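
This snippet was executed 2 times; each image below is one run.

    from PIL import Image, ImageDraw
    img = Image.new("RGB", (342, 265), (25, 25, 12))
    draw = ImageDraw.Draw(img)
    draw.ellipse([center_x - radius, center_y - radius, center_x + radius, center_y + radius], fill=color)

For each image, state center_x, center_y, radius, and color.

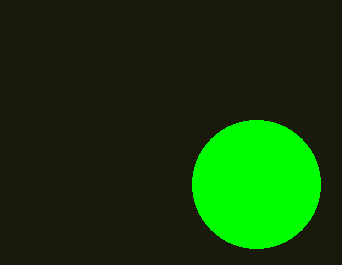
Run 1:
center_x = 256, center_y = 184, radius = 64, color = 'lime'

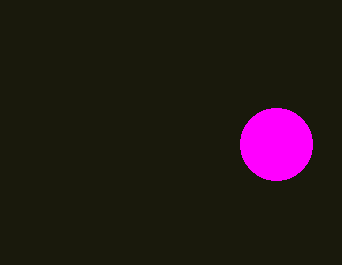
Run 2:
center_x = 276
center_y = 144
radius = 36
color = 'magenta'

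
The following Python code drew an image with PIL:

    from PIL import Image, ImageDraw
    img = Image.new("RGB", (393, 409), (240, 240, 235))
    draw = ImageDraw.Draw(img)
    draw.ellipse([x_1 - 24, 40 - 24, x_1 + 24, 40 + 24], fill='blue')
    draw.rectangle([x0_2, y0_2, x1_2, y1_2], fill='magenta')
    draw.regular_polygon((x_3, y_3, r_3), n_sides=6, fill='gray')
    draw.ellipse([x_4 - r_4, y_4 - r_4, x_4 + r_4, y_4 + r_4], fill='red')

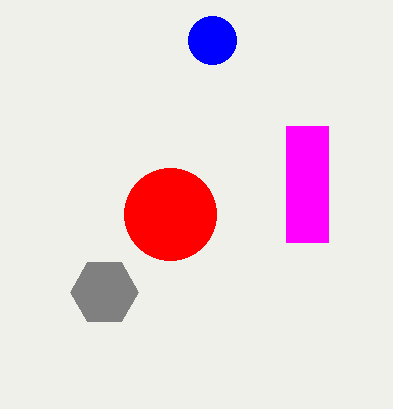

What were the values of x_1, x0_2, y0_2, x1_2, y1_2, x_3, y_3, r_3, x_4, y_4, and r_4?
x_1 = 212
x0_2 = 286
y0_2 = 126
x1_2 = 328
y1_2 = 242
x_3 = 104
y_3 = 292
r_3 = 34
x_4 = 170
y_4 = 214
r_4 = 46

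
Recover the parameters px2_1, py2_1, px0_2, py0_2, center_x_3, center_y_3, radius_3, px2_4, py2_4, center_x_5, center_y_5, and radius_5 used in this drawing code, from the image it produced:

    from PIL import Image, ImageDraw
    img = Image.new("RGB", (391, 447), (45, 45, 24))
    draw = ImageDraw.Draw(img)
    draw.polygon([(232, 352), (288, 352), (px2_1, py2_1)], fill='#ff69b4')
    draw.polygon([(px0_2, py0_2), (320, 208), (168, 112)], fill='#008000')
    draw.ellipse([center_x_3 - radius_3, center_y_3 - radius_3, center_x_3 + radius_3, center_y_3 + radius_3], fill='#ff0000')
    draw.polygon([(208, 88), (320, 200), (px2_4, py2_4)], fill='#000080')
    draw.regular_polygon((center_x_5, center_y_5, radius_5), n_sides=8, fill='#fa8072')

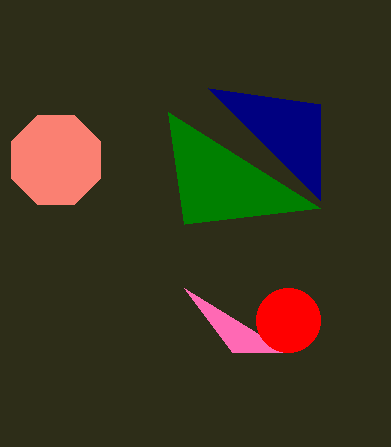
px2_1 = 184; py2_1 = 288; px0_2 = 184; py0_2 = 224; center_x_3 = 288; center_y_3 = 320; radius_3 = 32; px2_4 = 320; py2_4 = 104; center_x_5 = 56; center_y_5 = 160; radius_5 = 48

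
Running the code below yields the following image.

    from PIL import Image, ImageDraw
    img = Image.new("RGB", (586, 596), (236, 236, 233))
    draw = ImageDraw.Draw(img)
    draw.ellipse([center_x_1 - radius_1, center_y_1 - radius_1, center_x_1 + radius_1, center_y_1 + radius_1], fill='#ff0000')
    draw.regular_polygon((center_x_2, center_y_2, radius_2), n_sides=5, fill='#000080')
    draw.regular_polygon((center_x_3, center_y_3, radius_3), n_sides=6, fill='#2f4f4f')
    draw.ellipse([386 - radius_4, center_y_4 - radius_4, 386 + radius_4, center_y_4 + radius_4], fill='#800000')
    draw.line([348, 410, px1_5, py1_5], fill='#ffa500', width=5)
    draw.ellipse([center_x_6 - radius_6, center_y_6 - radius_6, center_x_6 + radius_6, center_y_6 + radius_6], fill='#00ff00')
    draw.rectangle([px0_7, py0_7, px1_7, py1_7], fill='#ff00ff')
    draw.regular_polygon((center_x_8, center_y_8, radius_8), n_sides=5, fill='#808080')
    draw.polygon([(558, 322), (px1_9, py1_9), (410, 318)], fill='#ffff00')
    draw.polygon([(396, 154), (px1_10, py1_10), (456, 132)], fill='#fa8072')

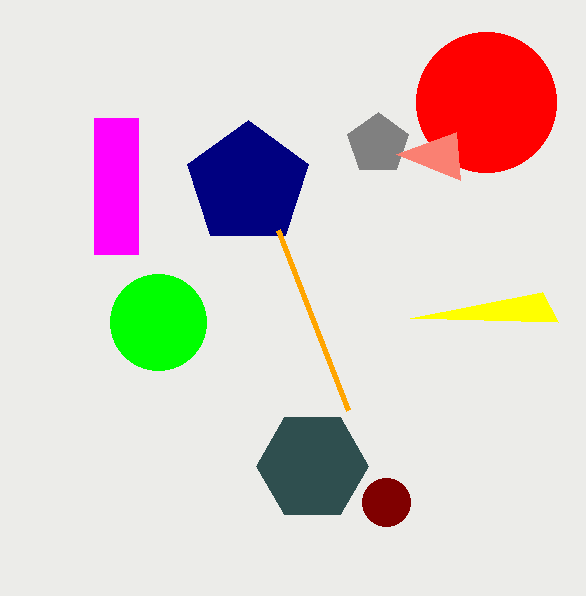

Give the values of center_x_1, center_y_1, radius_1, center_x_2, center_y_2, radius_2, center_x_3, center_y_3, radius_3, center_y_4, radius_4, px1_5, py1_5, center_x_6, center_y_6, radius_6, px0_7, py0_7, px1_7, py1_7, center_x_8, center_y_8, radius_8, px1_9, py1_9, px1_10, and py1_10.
center_x_1 = 486, center_y_1 = 102, radius_1 = 70, center_x_2 = 248, center_y_2 = 184, radius_2 = 64, center_x_3 = 312, center_y_3 = 466, radius_3 = 56, center_y_4 = 502, radius_4 = 24, px1_5 = 278, py1_5 = 230, center_x_6 = 158, center_y_6 = 322, radius_6 = 48, px0_7 = 94, py0_7 = 118, px1_7 = 138, py1_7 = 254, center_x_8 = 378, center_y_8 = 144, radius_8 = 32, px1_9 = 542, py1_9 = 292, px1_10 = 460, py1_10 = 180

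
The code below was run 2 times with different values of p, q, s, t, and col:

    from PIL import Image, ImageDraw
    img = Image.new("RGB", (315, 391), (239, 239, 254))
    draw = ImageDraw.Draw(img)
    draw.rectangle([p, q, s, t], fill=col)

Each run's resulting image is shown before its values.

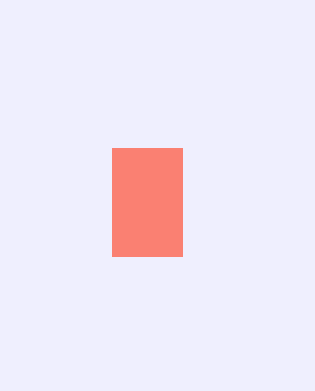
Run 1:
p = 112, q = 148, s = 182, t = 256, col = 'salmon'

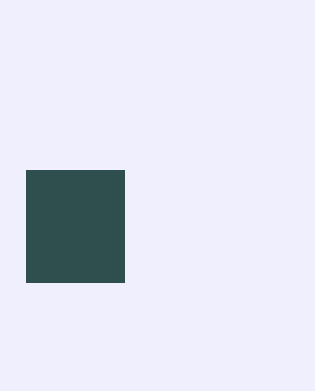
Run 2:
p = 26
q = 170
s = 124
t = 282
col = 'darkslategray'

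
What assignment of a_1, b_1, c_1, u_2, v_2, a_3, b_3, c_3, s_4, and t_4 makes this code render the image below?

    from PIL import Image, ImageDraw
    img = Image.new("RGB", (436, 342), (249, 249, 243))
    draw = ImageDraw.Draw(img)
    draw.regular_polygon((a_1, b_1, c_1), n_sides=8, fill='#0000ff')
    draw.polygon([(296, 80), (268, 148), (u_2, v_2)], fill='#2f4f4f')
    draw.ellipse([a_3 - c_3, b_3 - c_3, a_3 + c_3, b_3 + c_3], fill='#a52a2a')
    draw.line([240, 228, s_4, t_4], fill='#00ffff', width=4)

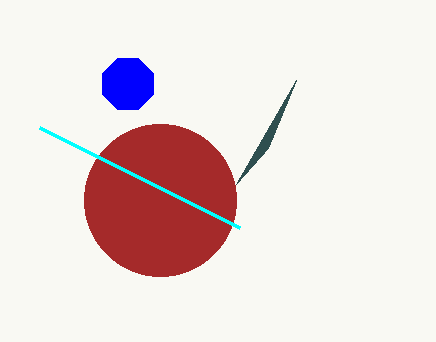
a_1 = 128, b_1 = 84, c_1 = 28, u_2 = 236, v_2 = 184, a_3 = 160, b_3 = 200, c_3 = 76, s_4 = 40, t_4 = 128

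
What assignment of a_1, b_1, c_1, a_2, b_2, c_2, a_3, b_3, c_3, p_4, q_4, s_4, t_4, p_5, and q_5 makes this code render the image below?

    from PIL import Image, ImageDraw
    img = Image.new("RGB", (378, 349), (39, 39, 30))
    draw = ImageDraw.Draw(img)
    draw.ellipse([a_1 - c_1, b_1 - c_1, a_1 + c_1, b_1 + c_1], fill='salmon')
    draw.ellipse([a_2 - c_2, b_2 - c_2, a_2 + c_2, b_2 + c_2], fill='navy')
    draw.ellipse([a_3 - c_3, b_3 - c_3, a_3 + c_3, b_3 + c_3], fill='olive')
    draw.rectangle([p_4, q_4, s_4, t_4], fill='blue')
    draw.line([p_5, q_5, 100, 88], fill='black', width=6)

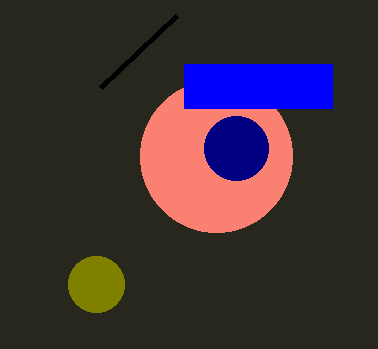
a_1 = 216, b_1 = 156, c_1 = 76, a_2 = 236, b_2 = 148, c_2 = 32, a_3 = 96, b_3 = 284, c_3 = 28, p_4 = 184, q_4 = 64, s_4 = 332, t_4 = 108, p_5 = 176, q_5 = 16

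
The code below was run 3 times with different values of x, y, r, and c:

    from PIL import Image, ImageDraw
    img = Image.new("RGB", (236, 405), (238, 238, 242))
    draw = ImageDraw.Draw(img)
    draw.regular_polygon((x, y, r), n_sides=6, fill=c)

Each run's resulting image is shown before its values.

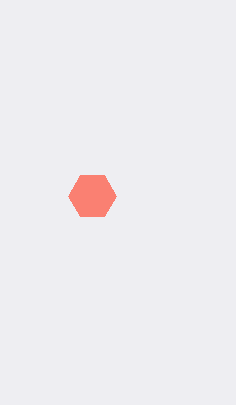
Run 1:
x = 92; y = 196; r = 24; c = 'salmon'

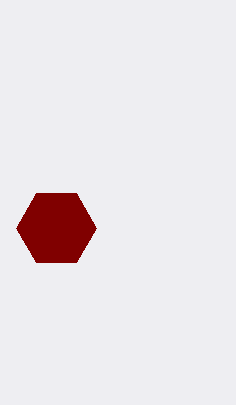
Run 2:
x = 56; y = 228; r = 40; c = 'maroon'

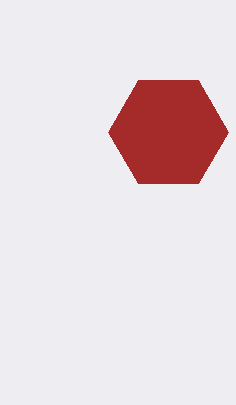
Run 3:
x = 168; y = 132; r = 60; c = 'brown'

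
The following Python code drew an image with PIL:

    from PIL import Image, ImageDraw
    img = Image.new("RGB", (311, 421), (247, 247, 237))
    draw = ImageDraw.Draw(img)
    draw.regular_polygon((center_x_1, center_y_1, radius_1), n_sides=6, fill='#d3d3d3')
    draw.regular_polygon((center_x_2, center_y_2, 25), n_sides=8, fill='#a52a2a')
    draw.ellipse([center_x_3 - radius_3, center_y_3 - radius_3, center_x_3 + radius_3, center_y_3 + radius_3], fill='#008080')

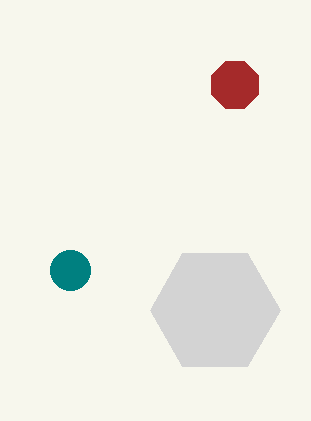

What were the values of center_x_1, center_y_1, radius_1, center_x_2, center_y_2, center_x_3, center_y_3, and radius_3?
center_x_1 = 215, center_y_1 = 310, radius_1 = 65, center_x_2 = 235, center_y_2 = 85, center_x_3 = 70, center_y_3 = 270, radius_3 = 20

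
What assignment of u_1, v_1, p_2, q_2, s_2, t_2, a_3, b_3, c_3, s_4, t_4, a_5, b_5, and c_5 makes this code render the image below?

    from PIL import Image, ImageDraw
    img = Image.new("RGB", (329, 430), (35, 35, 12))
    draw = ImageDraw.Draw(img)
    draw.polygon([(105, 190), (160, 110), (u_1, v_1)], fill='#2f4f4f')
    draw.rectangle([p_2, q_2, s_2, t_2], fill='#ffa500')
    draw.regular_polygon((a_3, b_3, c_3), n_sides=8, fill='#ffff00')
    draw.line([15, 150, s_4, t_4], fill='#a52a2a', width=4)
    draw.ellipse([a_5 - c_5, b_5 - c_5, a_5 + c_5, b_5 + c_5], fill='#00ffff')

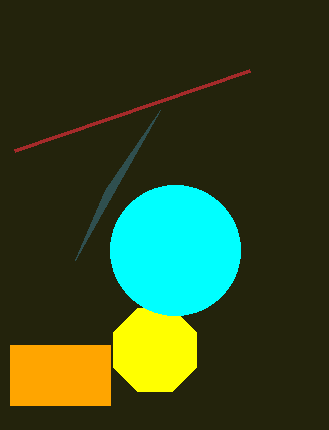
u_1 = 75, v_1 = 260, p_2 = 10, q_2 = 345, s_2 = 110, t_2 = 405, a_3 = 155, b_3 = 350, c_3 = 45, s_4 = 250, t_4 = 70, a_5 = 175, b_5 = 250, c_5 = 65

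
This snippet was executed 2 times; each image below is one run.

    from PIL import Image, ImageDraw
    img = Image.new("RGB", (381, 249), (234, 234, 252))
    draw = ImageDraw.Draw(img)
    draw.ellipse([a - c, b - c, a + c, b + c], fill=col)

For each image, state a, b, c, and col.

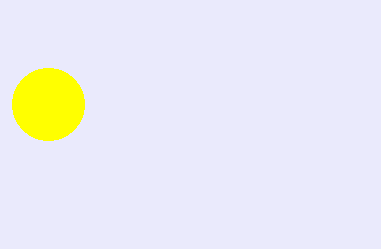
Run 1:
a = 48, b = 104, c = 36, col = 'yellow'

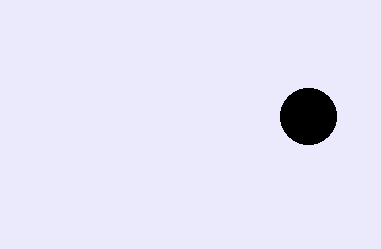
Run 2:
a = 308, b = 116, c = 28, col = 'black'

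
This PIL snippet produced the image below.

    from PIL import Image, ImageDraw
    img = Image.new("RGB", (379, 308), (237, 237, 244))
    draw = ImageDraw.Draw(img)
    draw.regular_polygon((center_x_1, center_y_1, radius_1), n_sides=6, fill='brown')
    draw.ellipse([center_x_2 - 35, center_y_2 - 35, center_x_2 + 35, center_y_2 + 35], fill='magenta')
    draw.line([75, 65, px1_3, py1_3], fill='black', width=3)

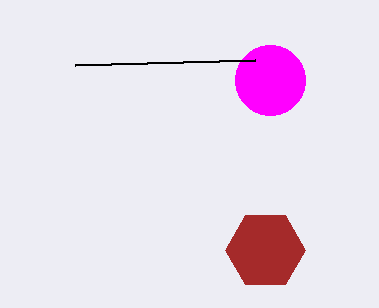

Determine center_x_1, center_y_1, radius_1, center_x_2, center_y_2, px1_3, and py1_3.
center_x_1 = 265, center_y_1 = 250, radius_1 = 40, center_x_2 = 270, center_y_2 = 80, px1_3 = 255, py1_3 = 60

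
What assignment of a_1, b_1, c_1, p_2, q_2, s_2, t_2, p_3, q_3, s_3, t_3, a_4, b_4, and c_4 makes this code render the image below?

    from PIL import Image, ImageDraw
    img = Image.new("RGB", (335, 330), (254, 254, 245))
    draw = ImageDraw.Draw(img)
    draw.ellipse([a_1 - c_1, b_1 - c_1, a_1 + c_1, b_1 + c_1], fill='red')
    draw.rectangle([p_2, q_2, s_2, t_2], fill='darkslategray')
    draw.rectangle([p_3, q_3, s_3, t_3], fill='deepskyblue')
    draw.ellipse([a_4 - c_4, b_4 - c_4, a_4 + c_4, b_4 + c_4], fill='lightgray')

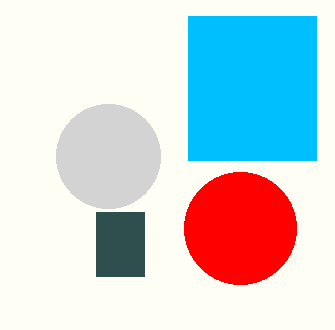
a_1 = 240
b_1 = 228
c_1 = 56
p_2 = 96
q_2 = 212
s_2 = 144
t_2 = 276
p_3 = 188
q_3 = 16
s_3 = 316
t_3 = 160
a_4 = 108
b_4 = 156
c_4 = 52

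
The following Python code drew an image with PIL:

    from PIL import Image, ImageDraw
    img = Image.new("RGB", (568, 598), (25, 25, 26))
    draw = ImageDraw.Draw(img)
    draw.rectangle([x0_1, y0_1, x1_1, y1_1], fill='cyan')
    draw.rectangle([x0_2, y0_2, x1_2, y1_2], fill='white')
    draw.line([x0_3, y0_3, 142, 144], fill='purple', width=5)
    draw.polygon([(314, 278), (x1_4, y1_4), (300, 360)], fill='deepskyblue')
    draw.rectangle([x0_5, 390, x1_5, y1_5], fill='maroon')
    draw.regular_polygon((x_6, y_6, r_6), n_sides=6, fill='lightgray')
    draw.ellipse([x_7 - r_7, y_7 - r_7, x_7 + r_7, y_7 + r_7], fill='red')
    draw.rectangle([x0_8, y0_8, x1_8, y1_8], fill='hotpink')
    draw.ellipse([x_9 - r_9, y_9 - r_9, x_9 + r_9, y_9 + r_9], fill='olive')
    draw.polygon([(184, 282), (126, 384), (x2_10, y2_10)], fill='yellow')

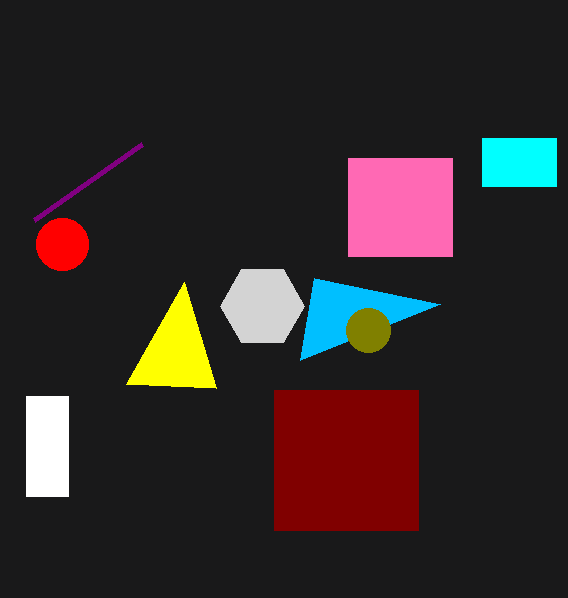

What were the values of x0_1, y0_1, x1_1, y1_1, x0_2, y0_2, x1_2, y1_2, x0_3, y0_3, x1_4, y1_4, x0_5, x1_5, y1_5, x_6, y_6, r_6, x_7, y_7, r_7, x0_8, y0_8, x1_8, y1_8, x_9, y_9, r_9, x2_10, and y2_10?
x0_1 = 482
y0_1 = 138
x1_1 = 556
y1_1 = 186
x0_2 = 26
y0_2 = 396
x1_2 = 68
y1_2 = 496
x0_3 = 34
y0_3 = 220
x1_4 = 440
y1_4 = 304
x0_5 = 274
x1_5 = 418
y1_5 = 530
x_6 = 262
y_6 = 306
r_6 = 42
x_7 = 62
y_7 = 244
r_7 = 26
x0_8 = 348
y0_8 = 158
x1_8 = 452
y1_8 = 256
x_9 = 368
y_9 = 330
r_9 = 22
x2_10 = 216
y2_10 = 388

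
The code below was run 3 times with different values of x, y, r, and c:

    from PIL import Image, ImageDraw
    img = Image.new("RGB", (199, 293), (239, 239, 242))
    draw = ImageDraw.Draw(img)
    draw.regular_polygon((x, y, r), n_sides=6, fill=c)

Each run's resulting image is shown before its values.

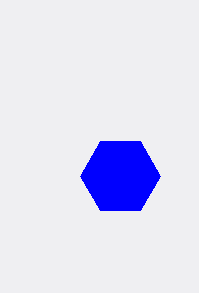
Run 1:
x = 120, y = 176, r = 40, c = 'blue'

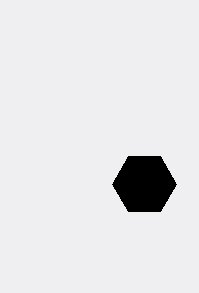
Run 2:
x = 144
y = 184
r = 32
c = 'black'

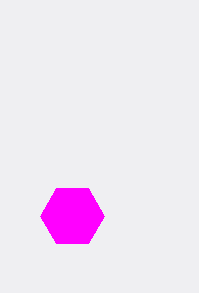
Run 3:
x = 72
y = 216
r = 32
c = 'magenta'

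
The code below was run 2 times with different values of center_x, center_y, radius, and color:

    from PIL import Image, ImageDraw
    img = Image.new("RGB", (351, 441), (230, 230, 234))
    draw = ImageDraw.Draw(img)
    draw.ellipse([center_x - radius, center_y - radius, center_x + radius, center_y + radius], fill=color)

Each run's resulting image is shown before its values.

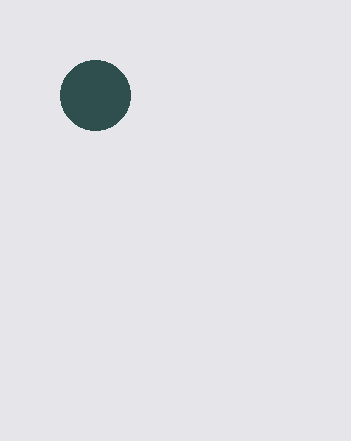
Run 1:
center_x = 95
center_y = 95
radius = 35
color = 'darkslategray'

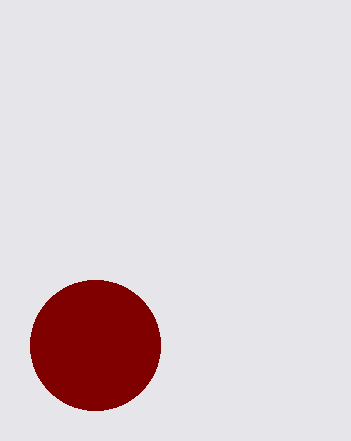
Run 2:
center_x = 95; center_y = 345; radius = 65; color = 'maroon'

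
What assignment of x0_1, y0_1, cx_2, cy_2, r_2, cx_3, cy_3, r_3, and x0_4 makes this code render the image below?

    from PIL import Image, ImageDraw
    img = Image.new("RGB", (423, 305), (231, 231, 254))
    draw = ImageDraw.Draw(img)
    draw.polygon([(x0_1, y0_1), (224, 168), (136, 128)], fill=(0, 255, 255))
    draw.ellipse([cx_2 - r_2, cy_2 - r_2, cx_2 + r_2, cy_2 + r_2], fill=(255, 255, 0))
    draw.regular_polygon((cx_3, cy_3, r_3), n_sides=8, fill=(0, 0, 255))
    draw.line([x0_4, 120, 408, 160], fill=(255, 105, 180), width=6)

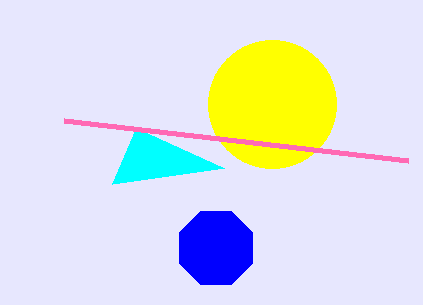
x0_1 = 112, y0_1 = 184, cx_2 = 272, cy_2 = 104, r_2 = 64, cx_3 = 216, cy_3 = 248, r_3 = 40, x0_4 = 64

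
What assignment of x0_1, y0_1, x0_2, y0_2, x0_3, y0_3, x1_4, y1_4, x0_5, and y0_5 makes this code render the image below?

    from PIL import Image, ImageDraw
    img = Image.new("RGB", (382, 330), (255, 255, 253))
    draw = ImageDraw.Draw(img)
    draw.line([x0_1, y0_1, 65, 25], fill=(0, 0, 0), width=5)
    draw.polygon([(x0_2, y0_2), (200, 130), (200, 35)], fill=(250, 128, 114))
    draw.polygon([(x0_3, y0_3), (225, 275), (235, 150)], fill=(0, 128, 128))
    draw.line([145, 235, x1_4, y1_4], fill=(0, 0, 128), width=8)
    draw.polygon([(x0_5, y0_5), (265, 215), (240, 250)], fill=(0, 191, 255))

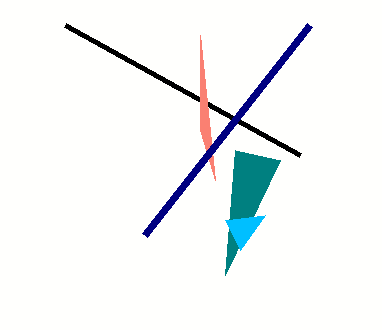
x0_1 = 300, y0_1 = 155, x0_2 = 215, y0_2 = 180, x0_3 = 280, y0_3 = 160, x1_4 = 310, y1_4 = 25, x0_5 = 225, y0_5 = 220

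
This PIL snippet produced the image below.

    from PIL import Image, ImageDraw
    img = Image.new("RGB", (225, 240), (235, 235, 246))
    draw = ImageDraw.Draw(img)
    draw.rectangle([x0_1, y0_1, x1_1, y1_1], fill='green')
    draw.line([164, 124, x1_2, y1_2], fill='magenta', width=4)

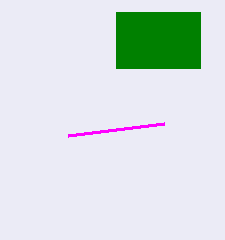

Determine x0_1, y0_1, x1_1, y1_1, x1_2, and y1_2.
x0_1 = 116
y0_1 = 12
x1_1 = 200
y1_1 = 68
x1_2 = 68
y1_2 = 136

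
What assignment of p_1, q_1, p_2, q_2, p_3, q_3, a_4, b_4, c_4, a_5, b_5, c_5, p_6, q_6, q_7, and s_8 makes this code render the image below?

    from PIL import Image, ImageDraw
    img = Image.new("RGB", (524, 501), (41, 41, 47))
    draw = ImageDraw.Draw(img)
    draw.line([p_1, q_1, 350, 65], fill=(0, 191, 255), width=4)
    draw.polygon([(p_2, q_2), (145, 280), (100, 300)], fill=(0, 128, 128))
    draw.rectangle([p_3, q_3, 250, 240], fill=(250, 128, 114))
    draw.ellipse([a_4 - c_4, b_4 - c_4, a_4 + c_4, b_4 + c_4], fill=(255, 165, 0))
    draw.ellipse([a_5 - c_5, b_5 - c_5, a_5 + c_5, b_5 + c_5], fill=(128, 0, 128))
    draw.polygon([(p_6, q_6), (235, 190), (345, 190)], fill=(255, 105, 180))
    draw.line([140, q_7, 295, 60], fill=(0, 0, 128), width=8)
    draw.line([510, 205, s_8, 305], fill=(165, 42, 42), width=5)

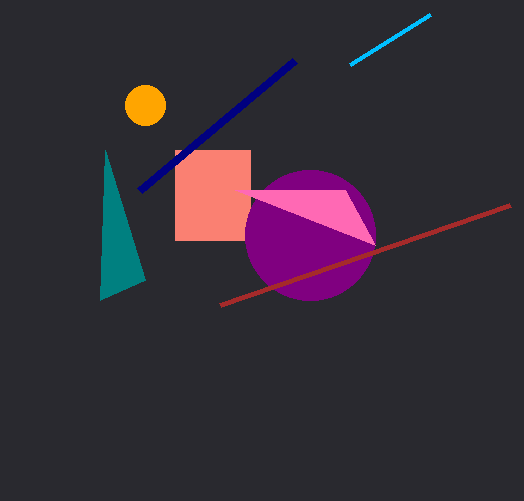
p_1 = 430, q_1 = 15, p_2 = 105, q_2 = 150, p_3 = 175, q_3 = 150, a_4 = 145, b_4 = 105, c_4 = 20, a_5 = 310, b_5 = 235, c_5 = 65, p_6 = 375, q_6 = 245, q_7 = 190, s_8 = 220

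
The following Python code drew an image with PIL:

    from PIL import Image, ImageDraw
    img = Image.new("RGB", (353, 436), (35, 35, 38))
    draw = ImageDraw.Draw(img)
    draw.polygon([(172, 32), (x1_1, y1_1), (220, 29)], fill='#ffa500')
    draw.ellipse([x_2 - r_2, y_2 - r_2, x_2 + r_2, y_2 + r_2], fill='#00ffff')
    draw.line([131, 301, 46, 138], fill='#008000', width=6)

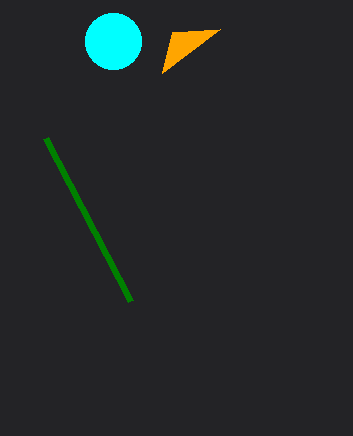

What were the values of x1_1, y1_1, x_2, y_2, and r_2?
x1_1 = 162, y1_1 = 73, x_2 = 113, y_2 = 41, r_2 = 28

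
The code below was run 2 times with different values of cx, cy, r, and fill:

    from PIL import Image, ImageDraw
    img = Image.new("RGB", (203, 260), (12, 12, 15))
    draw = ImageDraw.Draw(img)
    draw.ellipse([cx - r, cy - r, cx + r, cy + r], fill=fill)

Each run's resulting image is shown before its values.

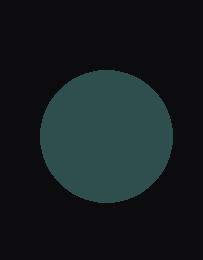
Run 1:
cx = 106, cy = 136, r = 66, fill = 'darkslategray'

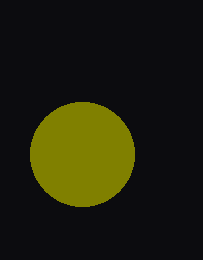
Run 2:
cx = 82, cy = 154, r = 52, fill = 'olive'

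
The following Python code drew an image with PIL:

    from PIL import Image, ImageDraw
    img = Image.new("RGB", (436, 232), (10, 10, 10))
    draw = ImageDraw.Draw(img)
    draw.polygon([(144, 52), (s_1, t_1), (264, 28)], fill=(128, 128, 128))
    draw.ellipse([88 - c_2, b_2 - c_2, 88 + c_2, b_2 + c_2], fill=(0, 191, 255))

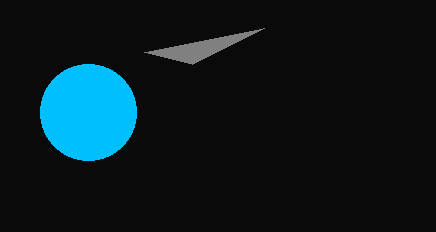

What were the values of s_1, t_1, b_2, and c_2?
s_1 = 192; t_1 = 64; b_2 = 112; c_2 = 48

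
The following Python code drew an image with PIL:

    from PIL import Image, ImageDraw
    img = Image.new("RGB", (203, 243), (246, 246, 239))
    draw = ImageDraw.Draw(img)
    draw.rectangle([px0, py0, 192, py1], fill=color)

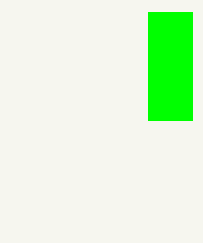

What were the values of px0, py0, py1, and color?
px0 = 148; py0 = 12; py1 = 120; color = 'lime'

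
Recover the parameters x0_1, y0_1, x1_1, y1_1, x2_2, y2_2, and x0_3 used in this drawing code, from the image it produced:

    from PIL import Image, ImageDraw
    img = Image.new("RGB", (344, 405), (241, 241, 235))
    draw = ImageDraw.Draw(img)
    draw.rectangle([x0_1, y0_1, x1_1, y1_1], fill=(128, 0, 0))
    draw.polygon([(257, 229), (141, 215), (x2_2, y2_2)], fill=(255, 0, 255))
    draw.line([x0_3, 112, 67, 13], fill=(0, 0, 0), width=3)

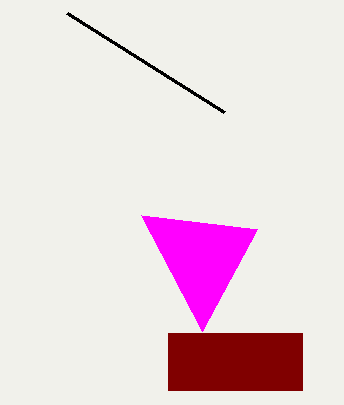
x0_1 = 168, y0_1 = 333, x1_1 = 302, y1_1 = 390, x2_2 = 202, y2_2 = 331, x0_3 = 224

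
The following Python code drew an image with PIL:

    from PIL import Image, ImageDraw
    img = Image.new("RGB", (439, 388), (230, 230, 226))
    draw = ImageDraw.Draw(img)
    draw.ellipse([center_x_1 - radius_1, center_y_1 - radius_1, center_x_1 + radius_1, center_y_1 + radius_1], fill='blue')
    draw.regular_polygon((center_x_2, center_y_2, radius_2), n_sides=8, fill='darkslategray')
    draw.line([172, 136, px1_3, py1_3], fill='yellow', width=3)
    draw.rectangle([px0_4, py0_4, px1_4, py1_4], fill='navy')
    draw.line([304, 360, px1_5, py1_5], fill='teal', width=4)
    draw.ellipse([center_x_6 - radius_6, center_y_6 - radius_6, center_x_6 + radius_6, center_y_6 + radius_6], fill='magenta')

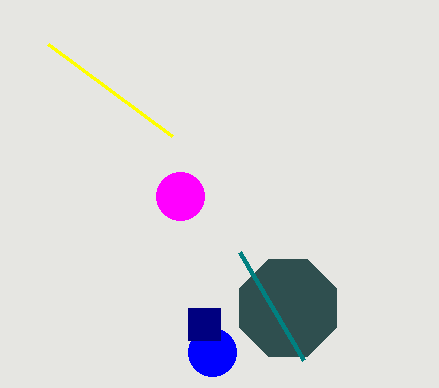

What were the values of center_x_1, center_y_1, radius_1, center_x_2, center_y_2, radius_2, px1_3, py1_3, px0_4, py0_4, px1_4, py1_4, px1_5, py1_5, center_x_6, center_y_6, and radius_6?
center_x_1 = 212, center_y_1 = 352, radius_1 = 24, center_x_2 = 288, center_y_2 = 308, radius_2 = 52, px1_3 = 48, py1_3 = 44, px0_4 = 188, py0_4 = 308, px1_4 = 220, py1_4 = 340, px1_5 = 240, py1_5 = 252, center_x_6 = 180, center_y_6 = 196, radius_6 = 24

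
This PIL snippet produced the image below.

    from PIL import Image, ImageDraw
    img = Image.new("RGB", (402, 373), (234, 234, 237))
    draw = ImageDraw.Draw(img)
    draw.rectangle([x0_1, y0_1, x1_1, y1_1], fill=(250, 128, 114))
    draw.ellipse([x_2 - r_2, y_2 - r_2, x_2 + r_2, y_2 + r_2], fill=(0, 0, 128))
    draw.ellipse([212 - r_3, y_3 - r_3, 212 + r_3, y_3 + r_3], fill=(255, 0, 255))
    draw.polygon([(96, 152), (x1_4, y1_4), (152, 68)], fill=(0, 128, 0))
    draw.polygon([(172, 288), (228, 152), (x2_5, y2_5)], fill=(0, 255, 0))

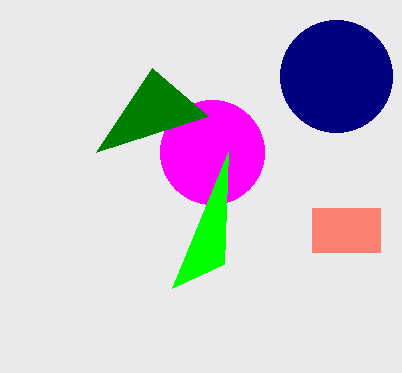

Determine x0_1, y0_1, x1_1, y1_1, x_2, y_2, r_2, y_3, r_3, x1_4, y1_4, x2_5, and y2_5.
x0_1 = 312; y0_1 = 208; x1_1 = 380; y1_1 = 252; x_2 = 336; y_2 = 76; r_2 = 56; y_3 = 152; r_3 = 52; x1_4 = 208; y1_4 = 116; x2_5 = 224; y2_5 = 264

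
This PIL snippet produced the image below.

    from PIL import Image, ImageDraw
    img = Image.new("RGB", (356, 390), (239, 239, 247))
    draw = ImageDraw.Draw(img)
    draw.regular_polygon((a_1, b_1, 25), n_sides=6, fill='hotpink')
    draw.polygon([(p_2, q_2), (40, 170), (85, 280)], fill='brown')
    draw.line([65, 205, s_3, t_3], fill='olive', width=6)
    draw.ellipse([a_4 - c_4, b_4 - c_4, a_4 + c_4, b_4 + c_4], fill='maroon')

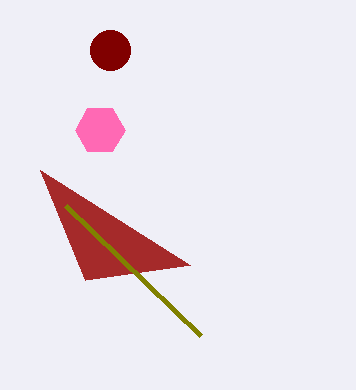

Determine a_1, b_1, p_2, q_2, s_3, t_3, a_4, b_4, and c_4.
a_1 = 100; b_1 = 130; p_2 = 190; q_2 = 265; s_3 = 200; t_3 = 335; a_4 = 110; b_4 = 50; c_4 = 20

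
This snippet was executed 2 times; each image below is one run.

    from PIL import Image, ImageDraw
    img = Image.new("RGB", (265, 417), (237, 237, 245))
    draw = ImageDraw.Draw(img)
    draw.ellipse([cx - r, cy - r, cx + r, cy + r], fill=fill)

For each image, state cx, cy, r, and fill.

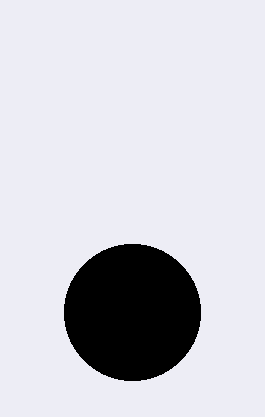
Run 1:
cx = 132
cy = 312
r = 68
fill = 'black'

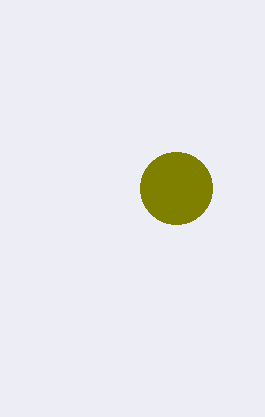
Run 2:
cx = 176
cy = 188
r = 36
fill = 'olive'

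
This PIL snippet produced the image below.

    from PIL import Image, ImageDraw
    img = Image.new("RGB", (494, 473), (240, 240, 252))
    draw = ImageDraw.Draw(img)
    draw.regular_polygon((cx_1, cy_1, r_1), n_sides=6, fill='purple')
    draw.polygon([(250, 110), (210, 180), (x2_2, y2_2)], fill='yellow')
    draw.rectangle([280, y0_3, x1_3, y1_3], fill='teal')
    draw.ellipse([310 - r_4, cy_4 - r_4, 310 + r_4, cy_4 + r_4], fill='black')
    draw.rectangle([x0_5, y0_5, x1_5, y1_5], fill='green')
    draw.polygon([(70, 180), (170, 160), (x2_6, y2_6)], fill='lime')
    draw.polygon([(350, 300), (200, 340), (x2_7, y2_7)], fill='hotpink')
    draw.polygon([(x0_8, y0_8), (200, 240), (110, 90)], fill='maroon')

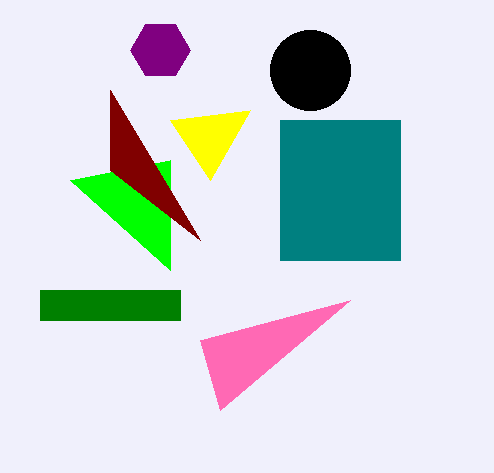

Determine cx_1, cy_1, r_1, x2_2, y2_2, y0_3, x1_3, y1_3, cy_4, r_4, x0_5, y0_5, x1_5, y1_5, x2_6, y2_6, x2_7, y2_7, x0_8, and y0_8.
cx_1 = 160, cy_1 = 50, r_1 = 30, x2_2 = 170, y2_2 = 120, y0_3 = 120, x1_3 = 400, y1_3 = 260, cy_4 = 70, r_4 = 40, x0_5 = 40, y0_5 = 290, x1_5 = 180, y1_5 = 320, x2_6 = 170, y2_6 = 270, x2_7 = 220, y2_7 = 410, x0_8 = 110, y0_8 = 170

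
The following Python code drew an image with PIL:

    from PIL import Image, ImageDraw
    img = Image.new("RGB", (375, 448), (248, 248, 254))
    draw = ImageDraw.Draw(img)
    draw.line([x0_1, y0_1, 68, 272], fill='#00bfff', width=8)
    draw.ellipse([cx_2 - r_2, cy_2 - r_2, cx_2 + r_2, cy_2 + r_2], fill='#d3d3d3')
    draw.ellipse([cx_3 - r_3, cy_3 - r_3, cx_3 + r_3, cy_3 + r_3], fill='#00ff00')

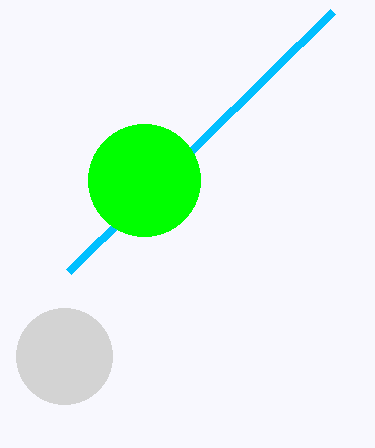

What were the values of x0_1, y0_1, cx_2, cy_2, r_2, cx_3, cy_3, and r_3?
x0_1 = 332
y0_1 = 12
cx_2 = 64
cy_2 = 356
r_2 = 48
cx_3 = 144
cy_3 = 180
r_3 = 56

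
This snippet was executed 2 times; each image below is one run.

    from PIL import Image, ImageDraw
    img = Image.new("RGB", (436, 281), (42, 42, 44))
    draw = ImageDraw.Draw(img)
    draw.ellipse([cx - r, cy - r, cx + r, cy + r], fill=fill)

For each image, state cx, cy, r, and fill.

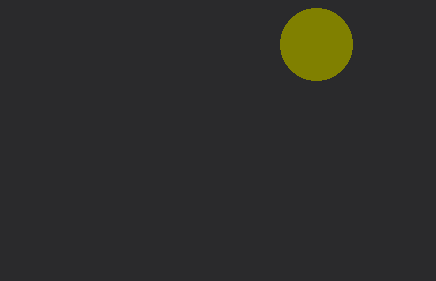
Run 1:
cx = 316; cy = 44; r = 36; fill = 'olive'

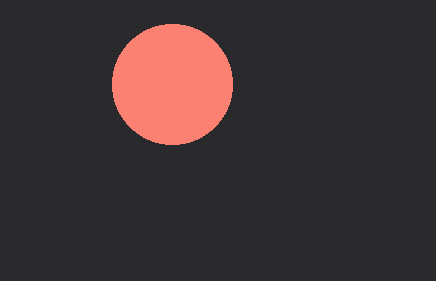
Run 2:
cx = 172
cy = 84
r = 60
fill = 'salmon'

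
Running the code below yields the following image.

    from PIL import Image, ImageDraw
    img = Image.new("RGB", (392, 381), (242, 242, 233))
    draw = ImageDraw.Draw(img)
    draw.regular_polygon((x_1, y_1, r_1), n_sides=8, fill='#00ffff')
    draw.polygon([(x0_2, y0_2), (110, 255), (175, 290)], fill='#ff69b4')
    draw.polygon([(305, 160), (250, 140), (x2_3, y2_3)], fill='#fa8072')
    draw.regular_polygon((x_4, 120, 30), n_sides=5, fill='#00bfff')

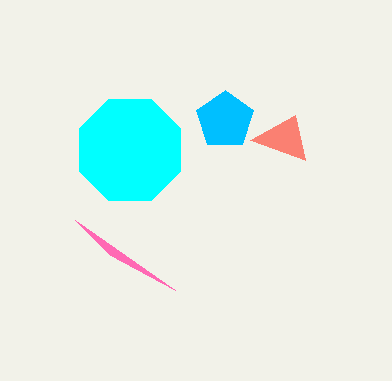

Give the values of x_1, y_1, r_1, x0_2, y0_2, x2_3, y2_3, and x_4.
x_1 = 130; y_1 = 150; r_1 = 55; x0_2 = 75; y0_2 = 220; x2_3 = 295; y2_3 = 115; x_4 = 225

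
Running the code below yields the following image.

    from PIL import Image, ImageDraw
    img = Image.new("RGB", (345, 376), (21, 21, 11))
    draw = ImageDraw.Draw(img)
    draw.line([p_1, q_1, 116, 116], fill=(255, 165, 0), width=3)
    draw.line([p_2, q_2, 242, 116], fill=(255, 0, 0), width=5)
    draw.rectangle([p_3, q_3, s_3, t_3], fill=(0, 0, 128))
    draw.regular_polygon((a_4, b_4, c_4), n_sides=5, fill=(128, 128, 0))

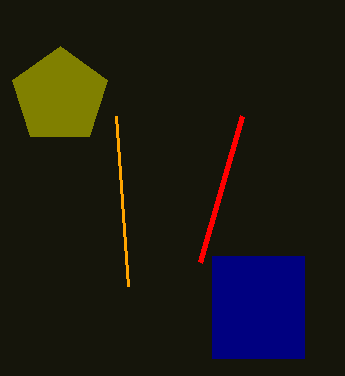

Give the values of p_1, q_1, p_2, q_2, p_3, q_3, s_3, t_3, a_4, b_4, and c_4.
p_1 = 128
q_1 = 286
p_2 = 200
q_2 = 262
p_3 = 212
q_3 = 256
s_3 = 304
t_3 = 358
a_4 = 60
b_4 = 96
c_4 = 50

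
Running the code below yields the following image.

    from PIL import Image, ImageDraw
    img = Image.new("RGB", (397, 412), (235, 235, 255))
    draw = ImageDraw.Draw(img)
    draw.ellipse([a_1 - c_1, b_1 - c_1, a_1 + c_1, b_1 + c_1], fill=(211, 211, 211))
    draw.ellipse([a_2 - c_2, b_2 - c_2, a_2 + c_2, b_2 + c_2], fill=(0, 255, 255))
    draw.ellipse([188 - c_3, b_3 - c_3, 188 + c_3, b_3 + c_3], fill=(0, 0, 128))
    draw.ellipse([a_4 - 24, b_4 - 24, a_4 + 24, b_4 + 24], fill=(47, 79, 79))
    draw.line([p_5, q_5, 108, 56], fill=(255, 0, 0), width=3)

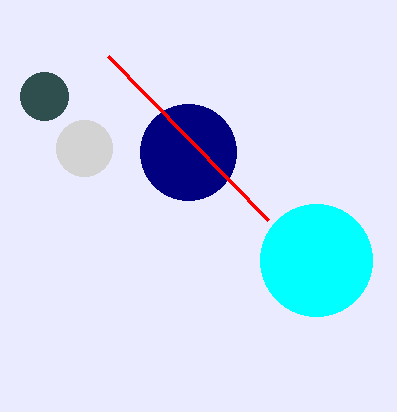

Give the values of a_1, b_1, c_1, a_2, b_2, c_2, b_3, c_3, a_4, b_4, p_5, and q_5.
a_1 = 84
b_1 = 148
c_1 = 28
a_2 = 316
b_2 = 260
c_2 = 56
b_3 = 152
c_3 = 48
a_4 = 44
b_4 = 96
p_5 = 268
q_5 = 220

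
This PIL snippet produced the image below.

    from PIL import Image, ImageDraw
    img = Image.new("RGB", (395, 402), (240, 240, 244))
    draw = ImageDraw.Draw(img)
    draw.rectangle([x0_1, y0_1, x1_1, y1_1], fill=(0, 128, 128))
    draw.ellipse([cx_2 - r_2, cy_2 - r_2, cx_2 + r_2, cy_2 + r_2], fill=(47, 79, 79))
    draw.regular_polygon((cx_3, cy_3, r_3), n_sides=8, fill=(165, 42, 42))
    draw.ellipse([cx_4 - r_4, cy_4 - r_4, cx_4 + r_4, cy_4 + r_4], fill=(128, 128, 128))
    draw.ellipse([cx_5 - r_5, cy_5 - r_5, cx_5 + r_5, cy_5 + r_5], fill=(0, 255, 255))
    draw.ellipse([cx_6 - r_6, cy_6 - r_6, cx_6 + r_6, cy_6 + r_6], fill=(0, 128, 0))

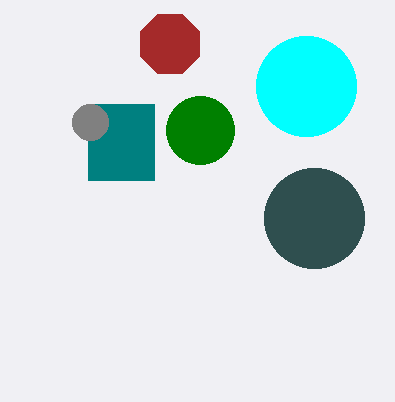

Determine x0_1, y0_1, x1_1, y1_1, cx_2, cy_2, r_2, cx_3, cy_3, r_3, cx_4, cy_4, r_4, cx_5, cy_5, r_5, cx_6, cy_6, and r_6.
x0_1 = 88; y0_1 = 104; x1_1 = 154; y1_1 = 180; cx_2 = 314; cy_2 = 218; r_2 = 50; cx_3 = 170; cy_3 = 44; r_3 = 32; cx_4 = 90; cy_4 = 122; r_4 = 18; cx_5 = 306; cy_5 = 86; r_5 = 50; cx_6 = 200; cy_6 = 130; r_6 = 34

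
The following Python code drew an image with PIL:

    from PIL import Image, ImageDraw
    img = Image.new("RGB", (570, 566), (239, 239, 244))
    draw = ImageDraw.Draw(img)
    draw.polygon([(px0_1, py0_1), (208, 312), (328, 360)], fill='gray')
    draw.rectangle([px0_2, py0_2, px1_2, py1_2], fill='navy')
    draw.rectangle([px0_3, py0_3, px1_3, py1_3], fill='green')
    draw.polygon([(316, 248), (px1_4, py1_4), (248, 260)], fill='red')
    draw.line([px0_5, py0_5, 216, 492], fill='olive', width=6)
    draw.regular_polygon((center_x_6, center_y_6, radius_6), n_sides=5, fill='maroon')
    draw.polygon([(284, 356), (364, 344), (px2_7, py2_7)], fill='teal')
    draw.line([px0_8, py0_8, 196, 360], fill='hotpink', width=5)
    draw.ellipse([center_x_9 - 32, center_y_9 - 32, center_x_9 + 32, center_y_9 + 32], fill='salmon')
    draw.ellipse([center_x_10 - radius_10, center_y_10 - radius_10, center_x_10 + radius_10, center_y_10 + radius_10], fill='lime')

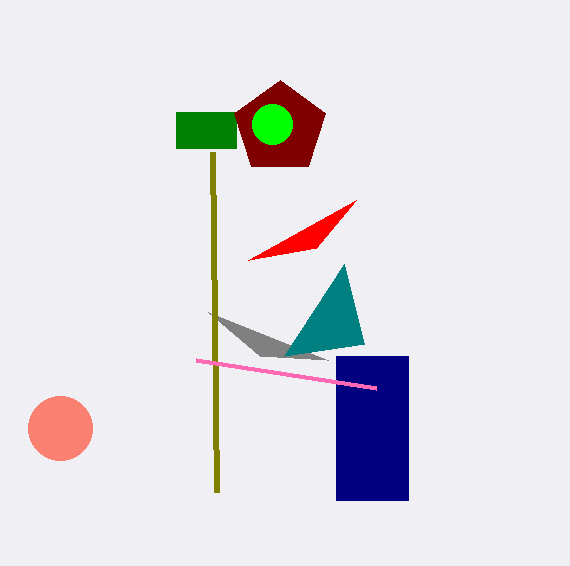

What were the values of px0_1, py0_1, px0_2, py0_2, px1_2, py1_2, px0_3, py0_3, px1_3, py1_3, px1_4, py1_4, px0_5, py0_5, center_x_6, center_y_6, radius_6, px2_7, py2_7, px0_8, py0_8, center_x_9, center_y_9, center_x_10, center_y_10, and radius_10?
px0_1 = 260, py0_1 = 356, px0_2 = 336, py0_2 = 356, px1_2 = 408, py1_2 = 500, px0_3 = 176, py0_3 = 112, px1_3 = 236, py1_3 = 148, px1_4 = 356, py1_4 = 200, px0_5 = 212, py0_5 = 152, center_x_6 = 280, center_y_6 = 128, radius_6 = 48, px2_7 = 344, py2_7 = 264, px0_8 = 376, py0_8 = 388, center_x_9 = 60, center_y_9 = 428, center_x_10 = 272, center_y_10 = 124, radius_10 = 20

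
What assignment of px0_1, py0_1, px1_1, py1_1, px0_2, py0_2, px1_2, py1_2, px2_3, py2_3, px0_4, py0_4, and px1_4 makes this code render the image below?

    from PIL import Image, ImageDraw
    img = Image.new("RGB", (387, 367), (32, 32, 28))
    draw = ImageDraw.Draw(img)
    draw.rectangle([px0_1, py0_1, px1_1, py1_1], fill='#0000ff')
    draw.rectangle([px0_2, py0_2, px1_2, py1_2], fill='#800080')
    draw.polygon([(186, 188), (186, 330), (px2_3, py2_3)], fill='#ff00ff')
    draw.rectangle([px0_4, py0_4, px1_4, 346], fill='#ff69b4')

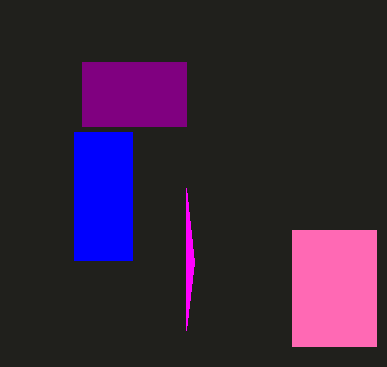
px0_1 = 74, py0_1 = 132, px1_1 = 132, py1_1 = 260, px0_2 = 82, py0_2 = 62, px1_2 = 186, py1_2 = 126, px2_3 = 194, py2_3 = 262, px0_4 = 292, py0_4 = 230, px1_4 = 376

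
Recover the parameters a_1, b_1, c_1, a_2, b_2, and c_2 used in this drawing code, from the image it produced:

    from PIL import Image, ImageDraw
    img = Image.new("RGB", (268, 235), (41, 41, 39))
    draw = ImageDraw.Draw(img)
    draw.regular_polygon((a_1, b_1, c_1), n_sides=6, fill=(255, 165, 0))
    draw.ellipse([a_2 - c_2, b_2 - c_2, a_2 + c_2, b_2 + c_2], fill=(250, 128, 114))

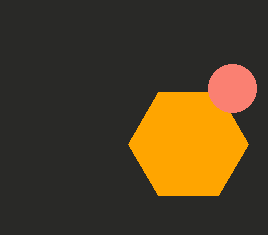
a_1 = 188; b_1 = 144; c_1 = 60; a_2 = 232; b_2 = 88; c_2 = 24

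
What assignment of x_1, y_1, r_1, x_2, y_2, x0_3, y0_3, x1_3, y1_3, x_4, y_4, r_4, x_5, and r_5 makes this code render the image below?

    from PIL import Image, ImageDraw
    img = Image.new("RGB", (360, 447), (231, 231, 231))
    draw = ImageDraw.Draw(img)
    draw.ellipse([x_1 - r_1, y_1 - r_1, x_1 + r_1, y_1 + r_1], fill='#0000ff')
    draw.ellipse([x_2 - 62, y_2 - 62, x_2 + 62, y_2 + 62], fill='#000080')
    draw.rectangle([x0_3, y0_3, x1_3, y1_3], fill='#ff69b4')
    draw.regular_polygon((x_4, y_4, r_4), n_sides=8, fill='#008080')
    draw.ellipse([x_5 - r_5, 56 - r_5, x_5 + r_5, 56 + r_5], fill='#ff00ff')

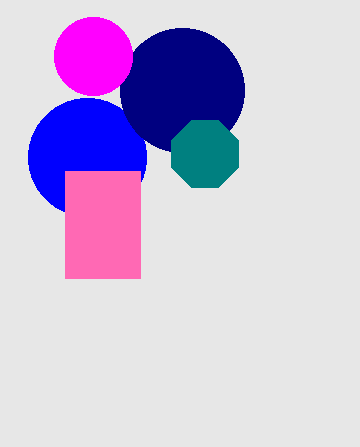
x_1 = 87, y_1 = 157, r_1 = 59, x_2 = 182, y_2 = 90, x0_3 = 65, y0_3 = 171, x1_3 = 140, y1_3 = 278, x_4 = 205, y_4 = 154, r_4 = 36, x_5 = 93, r_5 = 39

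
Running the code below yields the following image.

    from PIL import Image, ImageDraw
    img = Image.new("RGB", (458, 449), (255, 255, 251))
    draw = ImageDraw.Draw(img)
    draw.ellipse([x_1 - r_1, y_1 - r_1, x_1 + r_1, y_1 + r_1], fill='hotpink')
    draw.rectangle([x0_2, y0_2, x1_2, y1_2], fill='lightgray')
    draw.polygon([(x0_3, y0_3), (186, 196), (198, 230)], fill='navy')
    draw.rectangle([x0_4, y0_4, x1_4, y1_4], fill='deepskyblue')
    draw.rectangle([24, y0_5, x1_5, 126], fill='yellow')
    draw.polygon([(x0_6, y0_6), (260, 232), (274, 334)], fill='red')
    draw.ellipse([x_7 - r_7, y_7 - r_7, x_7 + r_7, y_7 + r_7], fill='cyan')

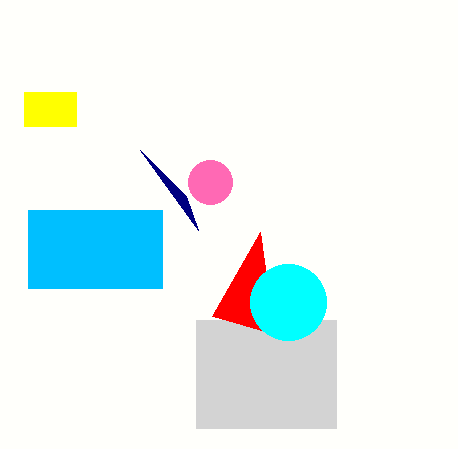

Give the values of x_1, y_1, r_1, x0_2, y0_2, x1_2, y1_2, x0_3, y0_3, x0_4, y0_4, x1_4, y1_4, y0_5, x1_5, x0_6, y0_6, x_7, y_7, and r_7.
x_1 = 210, y_1 = 182, r_1 = 22, x0_2 = 196, y0_2 = 320, x1_2 = 336, y1_2 = 428, x0_3 = 140, y0_3 = 150, x0_4 = 28, y0_4 = 210, x1_4 = 162, y1_4 = 288, y0_5 = 92, x1_5 = 76, x0_6 = 212, y0_6 = 316, x_7 = 288, y_7 = 302, r_7 = 38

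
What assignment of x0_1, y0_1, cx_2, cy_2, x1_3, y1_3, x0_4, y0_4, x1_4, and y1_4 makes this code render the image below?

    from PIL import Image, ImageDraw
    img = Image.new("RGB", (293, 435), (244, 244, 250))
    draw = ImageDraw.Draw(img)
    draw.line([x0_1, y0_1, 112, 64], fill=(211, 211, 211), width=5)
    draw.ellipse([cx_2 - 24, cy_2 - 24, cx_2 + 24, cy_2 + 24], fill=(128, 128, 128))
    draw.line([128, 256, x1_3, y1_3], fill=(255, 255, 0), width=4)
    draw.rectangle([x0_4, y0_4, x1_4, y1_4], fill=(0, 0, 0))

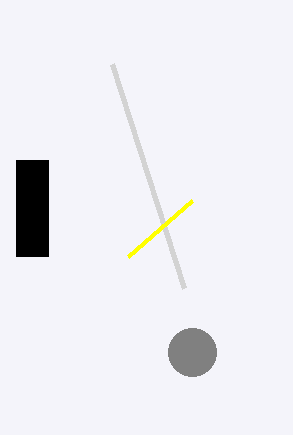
x0_1 = 184; y0_1 = 288; cx_2 = 192; cy_2 = 352; x1_3 = 192; y1_3 = 200; x0_4 = 16; y0_4 = 160; x1_4 = 48; y1_4 = 256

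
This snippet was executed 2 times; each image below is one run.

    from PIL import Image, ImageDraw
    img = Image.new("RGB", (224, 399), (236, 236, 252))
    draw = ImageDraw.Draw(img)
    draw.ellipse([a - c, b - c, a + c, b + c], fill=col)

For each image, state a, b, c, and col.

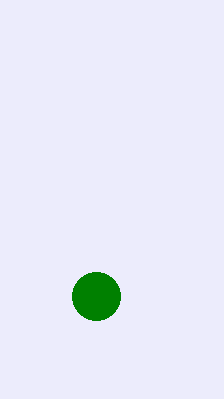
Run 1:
a = 96; b = 296; c = 24; col = 'green'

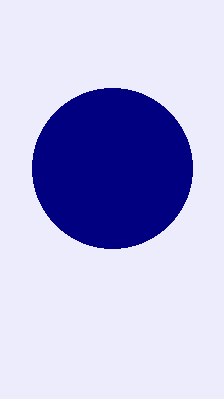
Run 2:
a = 112
b = 168
c = 80
col = 'navy'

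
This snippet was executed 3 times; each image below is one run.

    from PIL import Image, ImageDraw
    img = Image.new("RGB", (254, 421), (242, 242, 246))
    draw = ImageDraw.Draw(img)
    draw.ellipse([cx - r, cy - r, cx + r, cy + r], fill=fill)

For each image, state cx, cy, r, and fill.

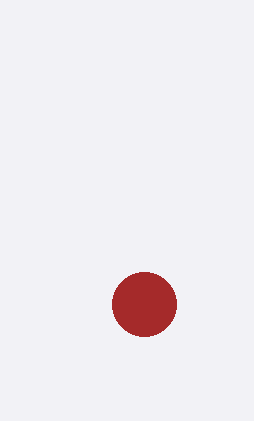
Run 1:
cx = 144; cy = 304; r = 32; fill = 'brown'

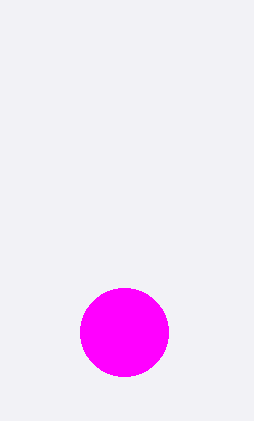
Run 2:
cx = 124; cy = 332; r = 44; fill = 'magenta'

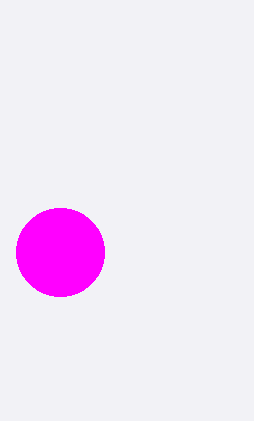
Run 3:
cx = 60, cy = 252, r = 44, fill = 'magenta'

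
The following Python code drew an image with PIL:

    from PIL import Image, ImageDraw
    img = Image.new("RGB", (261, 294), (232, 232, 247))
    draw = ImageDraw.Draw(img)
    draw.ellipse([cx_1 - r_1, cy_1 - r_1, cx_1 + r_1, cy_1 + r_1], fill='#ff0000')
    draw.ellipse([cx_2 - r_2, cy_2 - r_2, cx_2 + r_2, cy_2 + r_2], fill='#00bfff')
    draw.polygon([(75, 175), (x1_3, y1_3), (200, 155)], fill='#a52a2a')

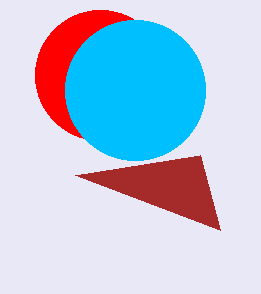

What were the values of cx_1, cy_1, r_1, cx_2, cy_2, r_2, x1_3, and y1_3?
cx_1 = 100
cy_1 = 75
r_1 = 65
cx_2 = 135
cy_2 = 90
r_2 = 70
x1_3 = 220
y1_3 = 230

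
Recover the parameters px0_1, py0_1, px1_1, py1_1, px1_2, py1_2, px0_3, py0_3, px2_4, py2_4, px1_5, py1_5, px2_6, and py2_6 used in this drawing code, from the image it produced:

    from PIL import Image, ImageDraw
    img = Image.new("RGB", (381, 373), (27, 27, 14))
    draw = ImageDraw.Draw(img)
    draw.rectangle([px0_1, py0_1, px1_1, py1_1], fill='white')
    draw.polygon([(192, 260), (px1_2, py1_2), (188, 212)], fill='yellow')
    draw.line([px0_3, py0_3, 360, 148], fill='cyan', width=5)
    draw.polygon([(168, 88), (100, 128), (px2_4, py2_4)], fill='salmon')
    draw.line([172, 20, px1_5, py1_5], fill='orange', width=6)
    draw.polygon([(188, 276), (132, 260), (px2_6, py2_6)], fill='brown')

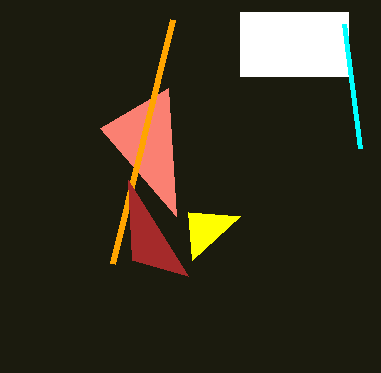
px0_1 = 240
py0_1 = 12
px1_1 = 348
py1_1 = 76
px1_2 = 240
py1_2 = 216
px0_3 = 344
py0_3 = 24
px2_4 = 176
py2_4 = 216
px1_5 = 112
py1_5 = 264
px2_6 = 128
py2_6 = 180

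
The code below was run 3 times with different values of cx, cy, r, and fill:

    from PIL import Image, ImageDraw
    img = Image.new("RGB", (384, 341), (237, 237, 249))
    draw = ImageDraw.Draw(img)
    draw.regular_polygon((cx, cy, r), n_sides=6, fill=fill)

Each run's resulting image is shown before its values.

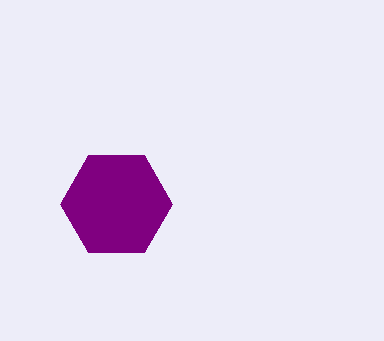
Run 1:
cx = 116; cy = 204; r = 56; fill = 'purple'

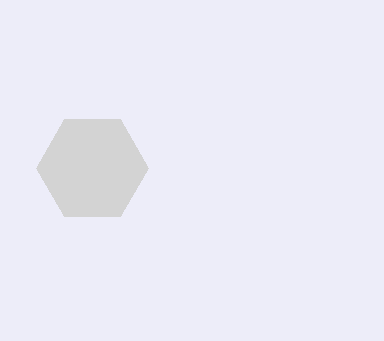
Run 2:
cx = 92, cy = 168, r = 56, fill = 'lightgray'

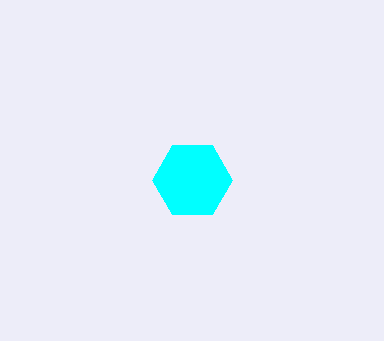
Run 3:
cx = 192; cy = 180; r = 40; fill = 'cyan'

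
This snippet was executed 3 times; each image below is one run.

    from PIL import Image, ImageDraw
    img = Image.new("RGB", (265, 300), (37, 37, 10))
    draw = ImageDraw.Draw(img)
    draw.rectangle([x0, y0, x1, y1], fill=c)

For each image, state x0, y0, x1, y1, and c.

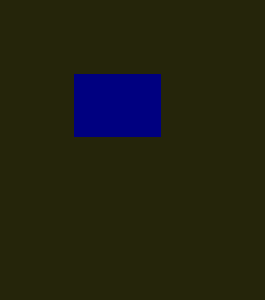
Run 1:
x0 = 74, y0 = 74, x1 = 160, y1 = 136, c = 'navy'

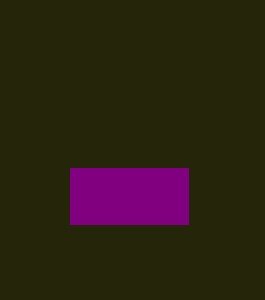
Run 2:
x0 = 70, y0 = 168, x1 = 188, y1 = 224, c = 'purple'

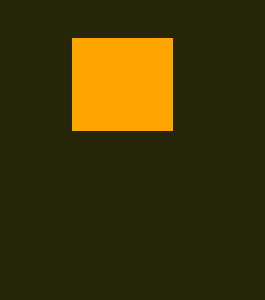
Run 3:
x0 = 72
y0 = 38
x1 = 172
y1 = 130
c = 'orange'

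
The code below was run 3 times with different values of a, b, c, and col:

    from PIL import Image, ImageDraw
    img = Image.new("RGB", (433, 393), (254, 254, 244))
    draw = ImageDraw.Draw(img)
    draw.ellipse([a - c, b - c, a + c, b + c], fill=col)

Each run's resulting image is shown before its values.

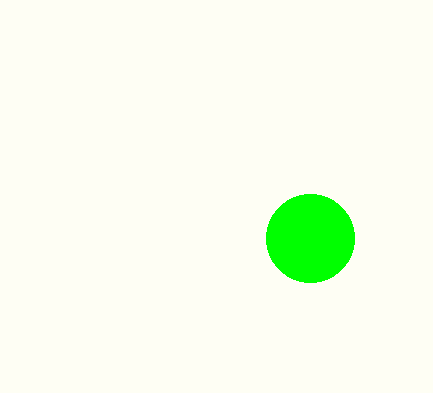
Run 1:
a = 310
b = 238
c = 44
col = 'lime'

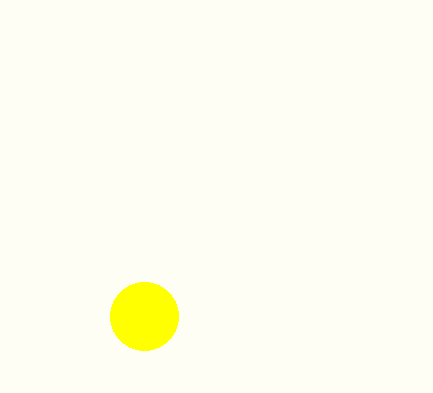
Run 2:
a = 144, b = 316, c = 34, col = 'yellow'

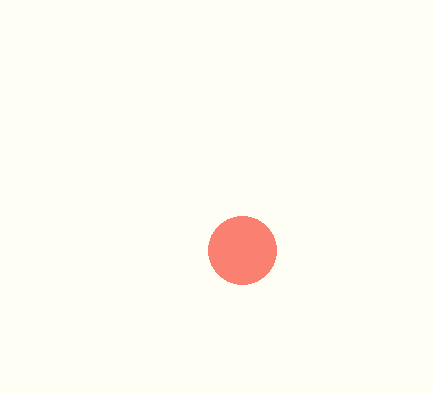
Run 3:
a = 242, b = 250, c = 34, col = 'salmon'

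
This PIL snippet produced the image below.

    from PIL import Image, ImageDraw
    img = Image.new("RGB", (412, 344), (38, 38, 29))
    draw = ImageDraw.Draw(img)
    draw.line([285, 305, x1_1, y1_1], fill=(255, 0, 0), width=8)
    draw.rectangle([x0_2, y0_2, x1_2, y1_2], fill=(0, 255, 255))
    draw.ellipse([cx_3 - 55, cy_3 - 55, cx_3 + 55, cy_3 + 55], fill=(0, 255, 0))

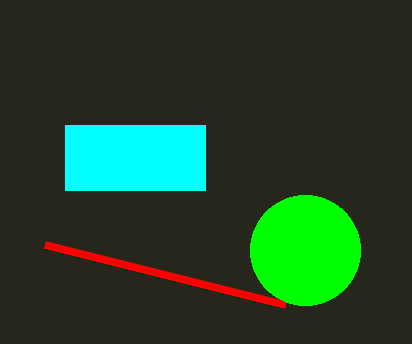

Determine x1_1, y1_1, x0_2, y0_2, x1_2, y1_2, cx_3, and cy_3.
x1_1 = 45
y1_1 = 245
x0_2 = 65
y0_2 = 125
x1_2 = 205
y1_2 = 190
cx_3 = 305
cy_3 = 250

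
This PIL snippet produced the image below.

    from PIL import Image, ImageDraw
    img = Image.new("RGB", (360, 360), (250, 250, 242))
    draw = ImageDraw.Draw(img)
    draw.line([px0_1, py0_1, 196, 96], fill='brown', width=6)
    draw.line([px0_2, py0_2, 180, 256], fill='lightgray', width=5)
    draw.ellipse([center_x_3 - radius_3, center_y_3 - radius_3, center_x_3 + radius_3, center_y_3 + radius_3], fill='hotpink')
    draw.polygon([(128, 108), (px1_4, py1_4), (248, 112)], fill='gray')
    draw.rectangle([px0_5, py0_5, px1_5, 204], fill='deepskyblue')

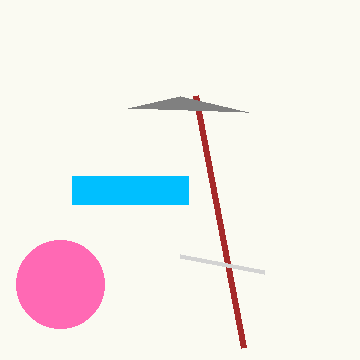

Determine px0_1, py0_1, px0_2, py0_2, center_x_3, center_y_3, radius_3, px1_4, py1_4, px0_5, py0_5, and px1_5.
px0_1 = 244
py0_1 = 348
px0_2 = 264
py0_2 = 272
center_x_3 = 60
center_y_3 = 284
radius_3 = 44
px1_4 = 180
py1_4 = 96
px0_5 = 72
py0_5 = 176
px1_5 = 188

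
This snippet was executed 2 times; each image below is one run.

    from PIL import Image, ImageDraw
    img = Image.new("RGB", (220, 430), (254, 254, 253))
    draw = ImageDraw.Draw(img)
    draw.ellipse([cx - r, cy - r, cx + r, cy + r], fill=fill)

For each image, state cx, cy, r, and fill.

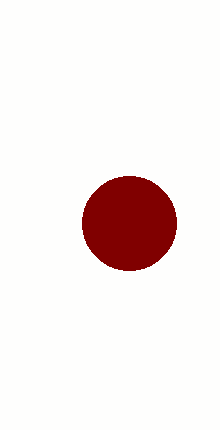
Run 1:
cx = 129
cy = 223
r = 47
fill = 'maroon'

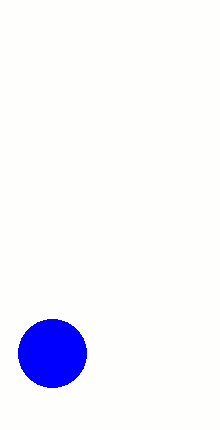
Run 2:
cx = 52
cy = 353
r = 34
fill = 'blue'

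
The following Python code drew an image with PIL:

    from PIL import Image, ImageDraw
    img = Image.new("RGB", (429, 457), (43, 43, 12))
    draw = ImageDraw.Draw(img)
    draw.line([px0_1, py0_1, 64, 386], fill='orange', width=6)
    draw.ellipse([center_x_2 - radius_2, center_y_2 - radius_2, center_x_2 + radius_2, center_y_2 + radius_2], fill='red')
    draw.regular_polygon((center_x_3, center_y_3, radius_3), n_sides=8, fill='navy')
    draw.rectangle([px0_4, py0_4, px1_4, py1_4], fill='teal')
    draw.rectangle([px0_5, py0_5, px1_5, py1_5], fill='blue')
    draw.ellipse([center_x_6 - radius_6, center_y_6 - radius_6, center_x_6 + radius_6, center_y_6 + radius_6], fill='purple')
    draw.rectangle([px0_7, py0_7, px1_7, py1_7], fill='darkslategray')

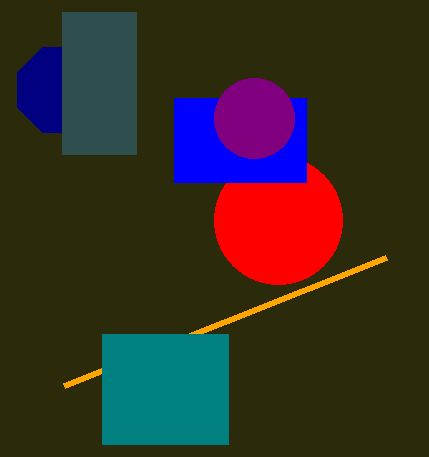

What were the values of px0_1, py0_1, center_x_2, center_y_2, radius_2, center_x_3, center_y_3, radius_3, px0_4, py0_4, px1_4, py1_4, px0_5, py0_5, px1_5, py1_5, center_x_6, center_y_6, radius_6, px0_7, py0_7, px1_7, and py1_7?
px0_1 = 386
py0_1 = 258
center_x_2 = 278
center_y_2 = 220
radius_2 = 64
center_x_3 = 60
center_y_3 = 90
radius_3 = 46
px0_4 = 102
py0_4 = 334
px1_4 = 228
py1_4 = 444
px0_5 = 174
py0_5 = 98
px1_5 = 306
py1_5 = 182
center_x_6 = 254
center_y_6 = 118
radius_6 = 40
px0_7 = 62
py0_7 = 12
px1_7 = 136
py1_7 = 154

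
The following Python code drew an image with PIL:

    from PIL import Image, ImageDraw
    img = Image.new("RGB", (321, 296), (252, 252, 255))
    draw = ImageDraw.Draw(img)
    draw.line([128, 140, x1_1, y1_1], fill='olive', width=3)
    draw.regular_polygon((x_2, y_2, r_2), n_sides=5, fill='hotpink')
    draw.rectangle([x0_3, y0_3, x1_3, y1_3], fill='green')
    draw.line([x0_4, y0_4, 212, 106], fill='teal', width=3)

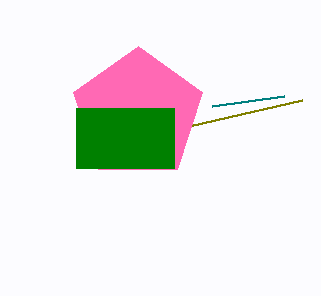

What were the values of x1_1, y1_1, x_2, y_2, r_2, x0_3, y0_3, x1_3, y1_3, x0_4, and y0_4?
x1_1 = 302, y1_1 = 100, x_2 = 138, y_2 = 114, r_2 = 68, x0_3 = 76, y0_3 = 108, x1_3 = 174, y1_3 = 168, x0_4 = 284, y0_4 = 96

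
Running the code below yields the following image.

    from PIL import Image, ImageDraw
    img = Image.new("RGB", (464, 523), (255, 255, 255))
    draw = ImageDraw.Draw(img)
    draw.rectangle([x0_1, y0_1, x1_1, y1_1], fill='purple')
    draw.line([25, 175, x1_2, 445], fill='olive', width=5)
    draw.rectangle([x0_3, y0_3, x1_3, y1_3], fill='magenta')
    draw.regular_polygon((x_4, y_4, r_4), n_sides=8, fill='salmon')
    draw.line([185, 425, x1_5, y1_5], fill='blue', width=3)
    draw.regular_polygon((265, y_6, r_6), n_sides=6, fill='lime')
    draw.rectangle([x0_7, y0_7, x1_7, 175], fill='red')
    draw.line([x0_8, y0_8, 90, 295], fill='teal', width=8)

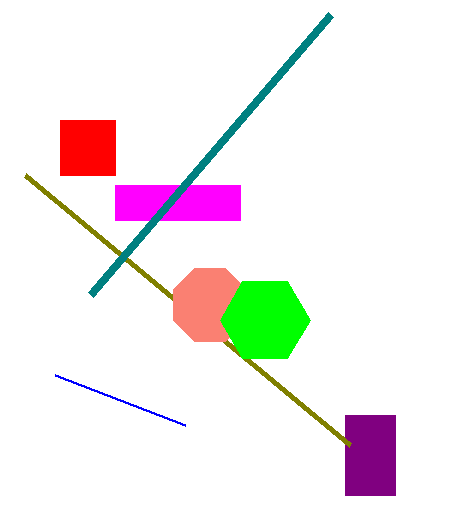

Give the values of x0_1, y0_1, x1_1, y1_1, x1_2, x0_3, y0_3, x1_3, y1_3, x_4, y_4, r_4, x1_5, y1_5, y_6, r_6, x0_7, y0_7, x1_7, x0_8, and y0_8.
x0_1 = 345; y0_1 = 415; x1_1 = 395; y1_1 = 495; x1_2 = 350; x0_3 = 115; y0_3 = 185; x1_3 = 240; y1_3 = 220; x_4 = 210; y_4 = 305; r_4 = 40; x1_5 = 55; y1_5 = 375; y_6 = 320; r_6 = 45; x0_7 = 60; y0_7 = 120; x1_7 = 115; x0_8 = 330; y0_8 = 15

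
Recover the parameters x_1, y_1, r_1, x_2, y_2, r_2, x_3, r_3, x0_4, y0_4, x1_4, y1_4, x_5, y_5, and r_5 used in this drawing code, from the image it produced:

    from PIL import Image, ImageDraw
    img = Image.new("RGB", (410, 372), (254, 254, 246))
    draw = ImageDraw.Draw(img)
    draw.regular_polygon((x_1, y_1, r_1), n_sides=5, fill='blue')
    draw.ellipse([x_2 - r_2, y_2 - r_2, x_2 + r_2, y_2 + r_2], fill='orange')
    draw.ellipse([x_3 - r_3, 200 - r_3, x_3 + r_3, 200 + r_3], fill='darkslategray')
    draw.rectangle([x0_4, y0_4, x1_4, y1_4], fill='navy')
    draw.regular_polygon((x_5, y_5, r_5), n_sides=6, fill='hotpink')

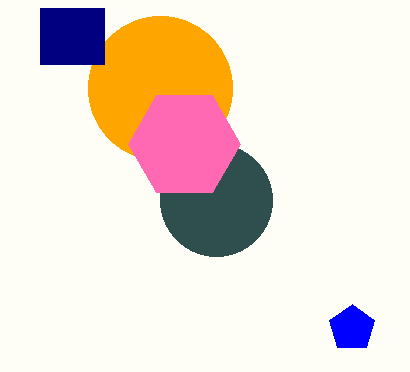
x_1 = 352
y_1 = 328
r_1 = 24
x_2 = 160
y_2 = 88
r_2 = 72
x_3 = 216
r_3 = 56
x0_4 = 40
y0_4 = 8
x1_4 = 104
y1_4 = 64
x_5 = 184
y_5 = 144
r_5 = 56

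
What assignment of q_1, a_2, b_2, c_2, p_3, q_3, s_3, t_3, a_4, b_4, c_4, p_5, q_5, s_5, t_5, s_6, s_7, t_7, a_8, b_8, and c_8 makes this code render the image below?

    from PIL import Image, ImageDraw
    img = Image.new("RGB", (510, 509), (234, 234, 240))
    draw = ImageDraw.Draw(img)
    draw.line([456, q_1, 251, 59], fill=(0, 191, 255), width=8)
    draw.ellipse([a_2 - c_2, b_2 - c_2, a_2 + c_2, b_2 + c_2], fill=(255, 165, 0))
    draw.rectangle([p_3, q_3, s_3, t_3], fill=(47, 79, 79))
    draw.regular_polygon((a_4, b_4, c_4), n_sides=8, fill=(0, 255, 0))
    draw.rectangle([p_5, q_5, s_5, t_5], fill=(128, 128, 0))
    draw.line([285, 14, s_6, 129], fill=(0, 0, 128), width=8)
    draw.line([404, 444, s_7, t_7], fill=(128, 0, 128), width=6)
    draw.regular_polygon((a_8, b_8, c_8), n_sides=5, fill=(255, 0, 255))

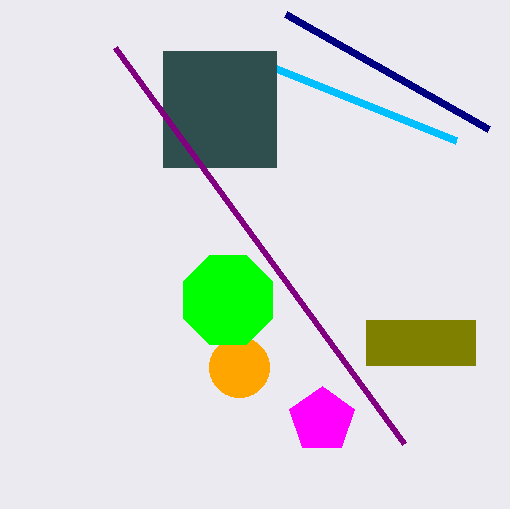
q_1 = 141; a_2 = 239; b_2 = 367; c_2 = 30; p_3 = 163; q_3 = 51; s_3 = 276; t_3 = 167; a_4 = 228; b_4 = 300; c_4 = 48; p_5 = 366; q_5 = 320; s_5 = 475; t_5 = 365; s_6 = 488; s_7 = 115; t_7 = 48; a_8 = 322; b_8 = 420; c_8 = 34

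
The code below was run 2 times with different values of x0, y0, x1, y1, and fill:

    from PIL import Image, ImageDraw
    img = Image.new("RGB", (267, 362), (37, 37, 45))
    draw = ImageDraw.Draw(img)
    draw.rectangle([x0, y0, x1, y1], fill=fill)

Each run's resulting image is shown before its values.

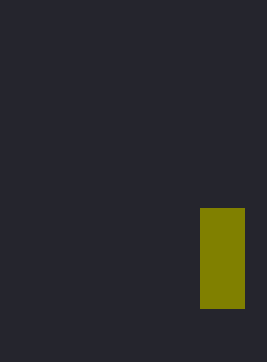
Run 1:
x0 = 200; y0 = 208; x1 = 244; y1 = 308; fill = 'olive'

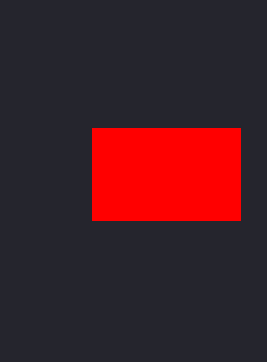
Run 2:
x0 = 92, y0 = 128, x1 = 240, y1 = 220, fill = 'red'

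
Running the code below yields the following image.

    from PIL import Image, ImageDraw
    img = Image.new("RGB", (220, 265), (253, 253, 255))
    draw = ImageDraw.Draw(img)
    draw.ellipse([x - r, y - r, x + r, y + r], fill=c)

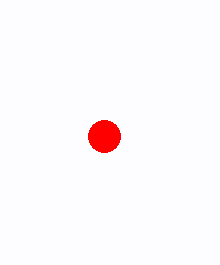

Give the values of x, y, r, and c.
x = 104, y = 136, r = 16, c = 'red'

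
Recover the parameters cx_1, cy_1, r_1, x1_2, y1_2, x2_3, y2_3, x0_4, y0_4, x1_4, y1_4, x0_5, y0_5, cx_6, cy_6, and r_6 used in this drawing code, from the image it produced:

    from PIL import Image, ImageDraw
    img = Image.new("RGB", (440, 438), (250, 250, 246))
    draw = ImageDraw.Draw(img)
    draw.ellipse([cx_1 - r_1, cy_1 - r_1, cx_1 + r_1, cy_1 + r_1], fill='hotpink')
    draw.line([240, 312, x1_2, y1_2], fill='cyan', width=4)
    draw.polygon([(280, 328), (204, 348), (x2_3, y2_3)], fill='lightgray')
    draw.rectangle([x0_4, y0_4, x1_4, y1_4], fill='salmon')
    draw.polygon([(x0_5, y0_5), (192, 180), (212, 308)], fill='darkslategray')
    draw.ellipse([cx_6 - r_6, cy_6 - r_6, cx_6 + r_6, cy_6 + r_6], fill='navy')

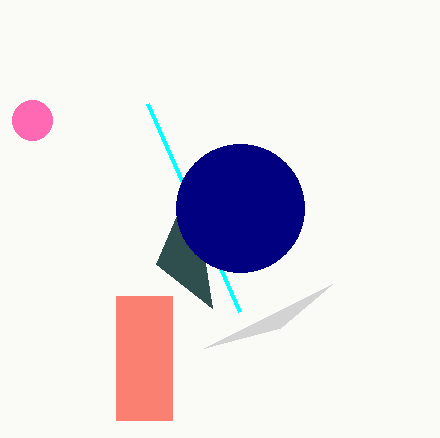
cx_1 = 32, cy_1 = 120, r_1 = 20, x1_2 = 148, y1_2 = 104, x2_3 = 332, y2_3 = 284, x0_4 = 116, y0_4 = 296, x1_4 = 172, y1_4 = 420, x0_5 = 156, y0_5 = 264, cx_6 = 240, cy_6 = 208, r_6 = 64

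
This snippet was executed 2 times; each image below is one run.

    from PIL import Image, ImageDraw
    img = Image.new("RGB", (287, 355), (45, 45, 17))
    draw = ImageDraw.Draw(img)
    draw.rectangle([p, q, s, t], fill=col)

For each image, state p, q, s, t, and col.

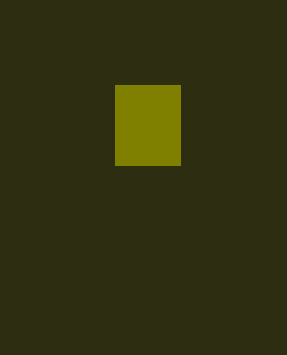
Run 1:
p = 115
q = 85
s = 180
t = 165
col = 'olive'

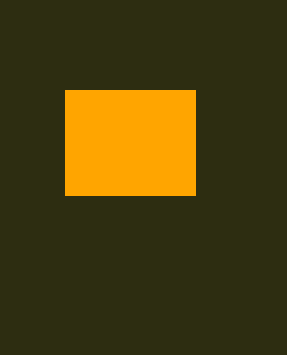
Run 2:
p = 65, q = 90, s = 195, t = 195, col = 'orange'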